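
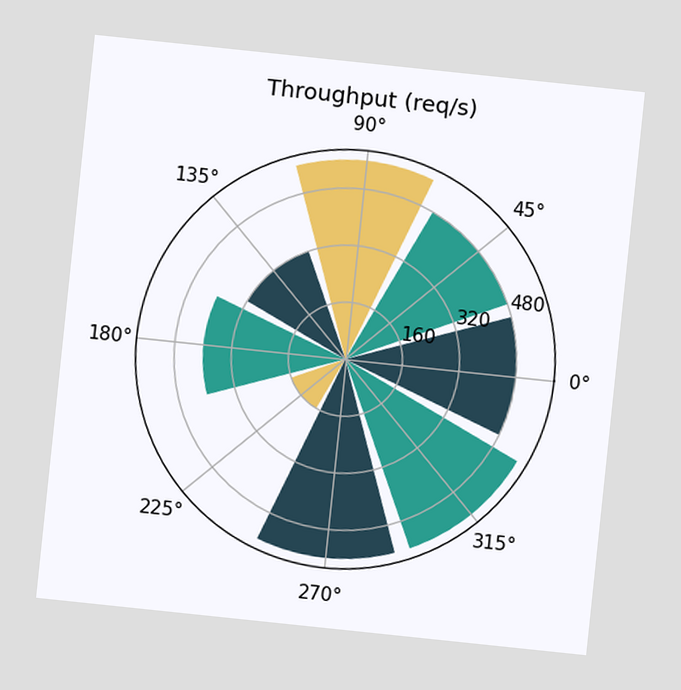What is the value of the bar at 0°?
The chart is tilted about 6° clockwise. The bar at 0° reaches 480req/s on the radial axis.

480req/s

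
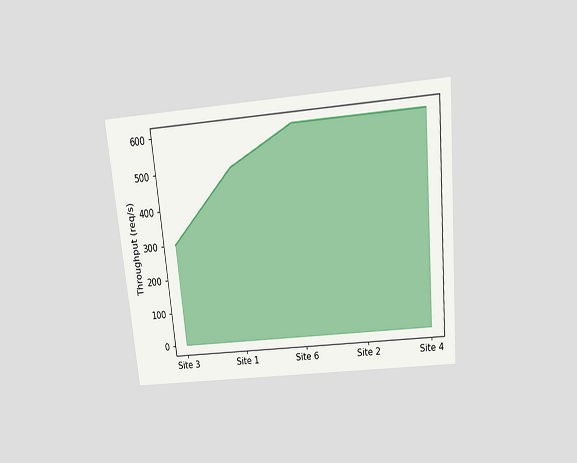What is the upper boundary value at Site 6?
The chart is tilted about 5° counter-clockwise and viewed slightly from above. At Site 6 the upper boundary is at 600req/s.

600req/s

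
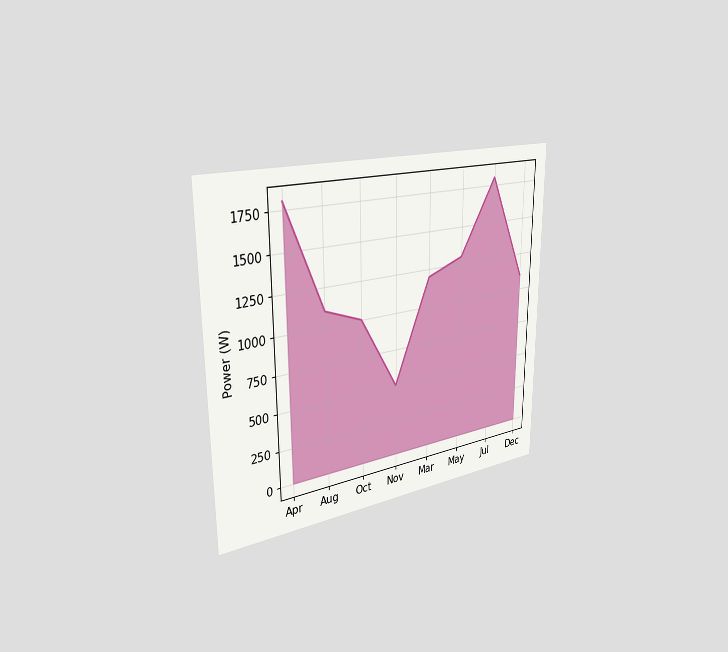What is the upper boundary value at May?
1300W

The chart is viewed slightly from the left. At May the upper boundary is at 1300W.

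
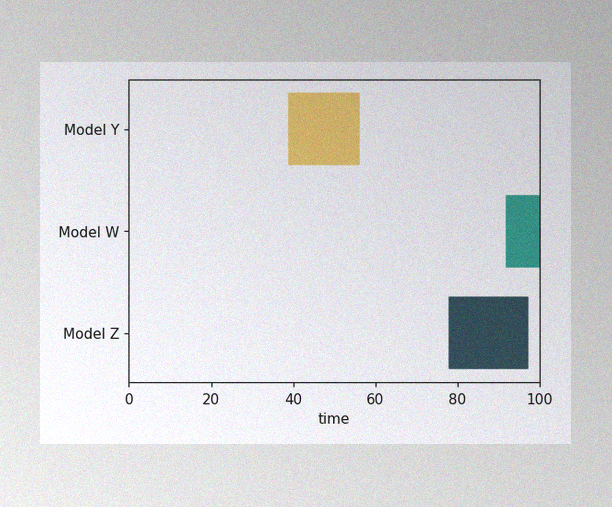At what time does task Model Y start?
39

The image has some photo noise and uneven lighting. The Model Y bar begins at t=39.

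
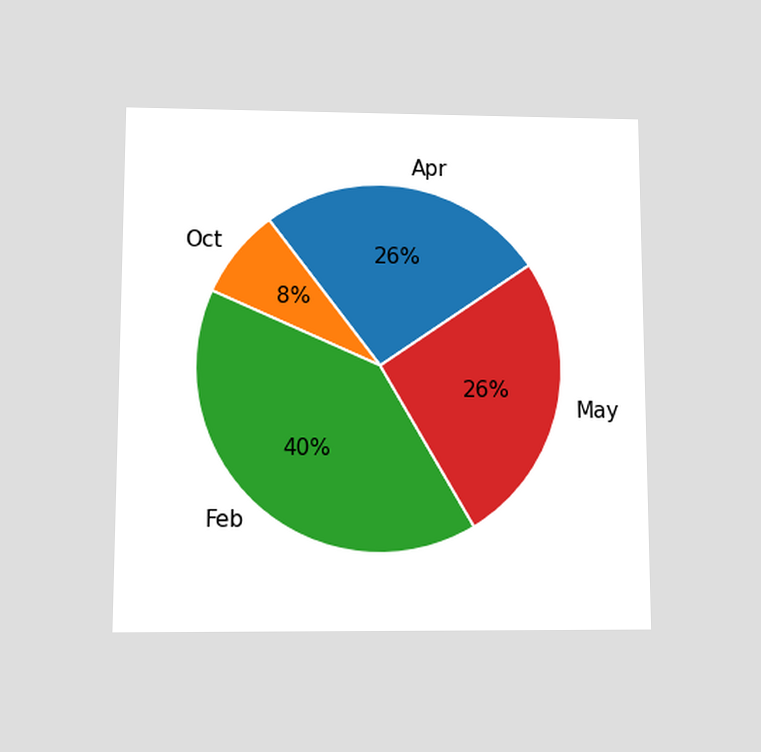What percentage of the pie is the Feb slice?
The chart is viewed slightly from below. The Feb slice takes up 40% of the pie.

40%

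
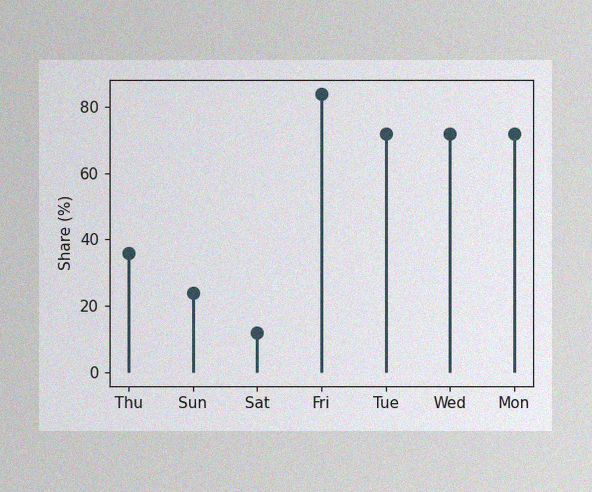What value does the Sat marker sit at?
The image has some photo noise and uneven lighting. The Sat marker sits at 12%.

12%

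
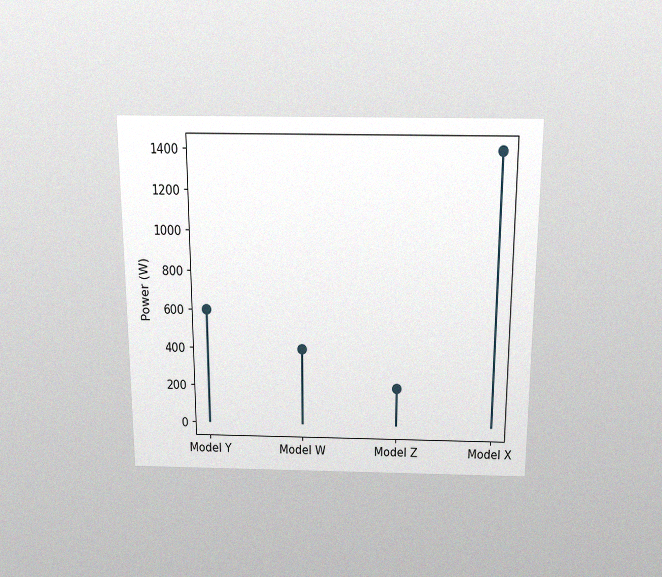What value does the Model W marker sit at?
The chart is viewed slightly from above, with some photo noise. The Model W marker sits at 400W.

400W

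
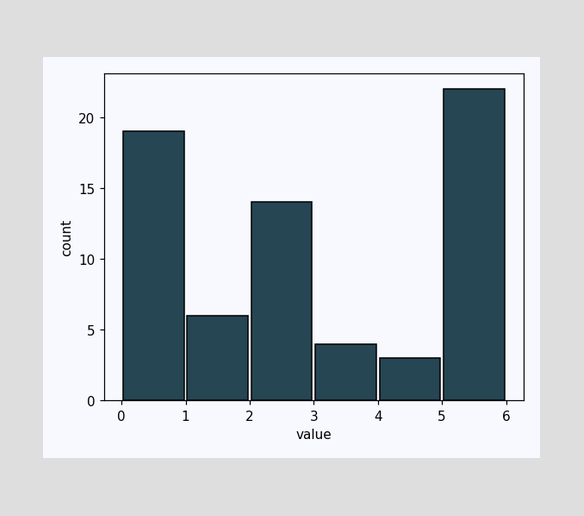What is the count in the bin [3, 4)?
4

The [3, 4) bin has height 4.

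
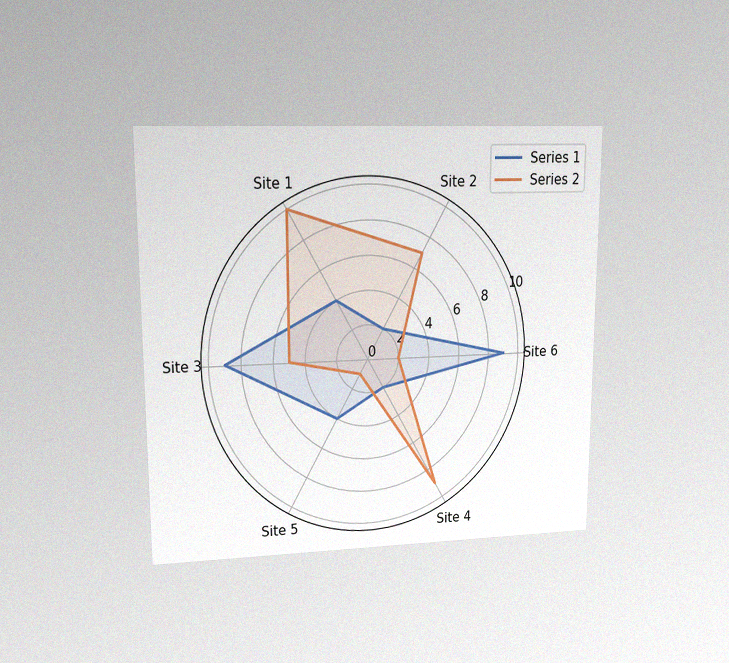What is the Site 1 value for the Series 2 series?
10

The chart is viewed at a slight angle, with some photo noise. On the Site 1 axis, Series 2 reaches 10.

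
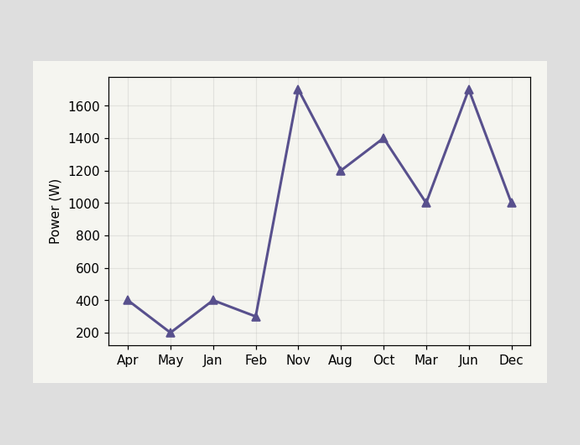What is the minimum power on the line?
200W

The lowest point is at May, and reading across to the y-axis gives 200W.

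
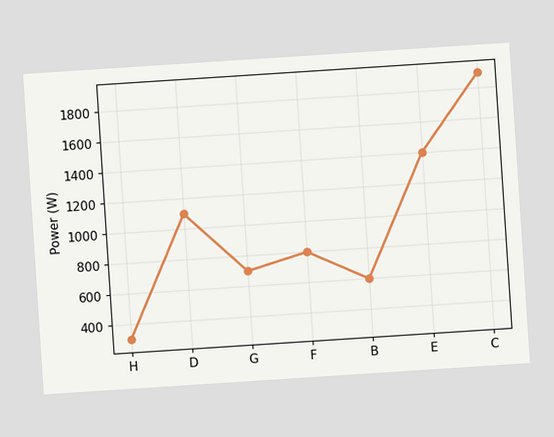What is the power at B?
The chart is tilted about 4° counter-clockwise. At B, the line is at 600W.

600W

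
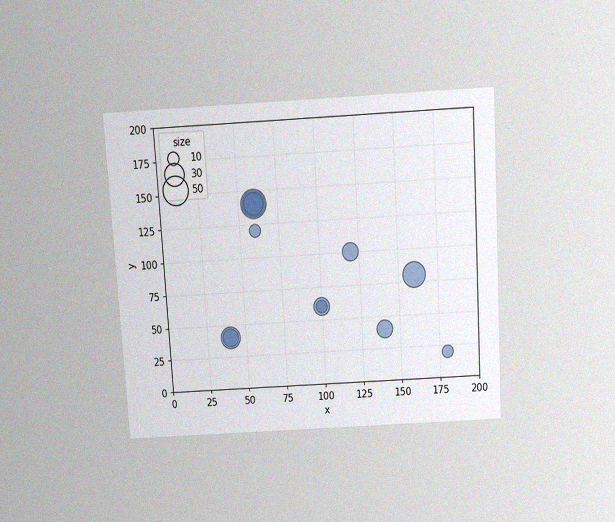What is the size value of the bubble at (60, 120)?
10

The chart is tilted about 3° counter-clockwise and viewed slightly from above, with some photo noise. Matching the bubble at (60, 120) against the size legend gives 10.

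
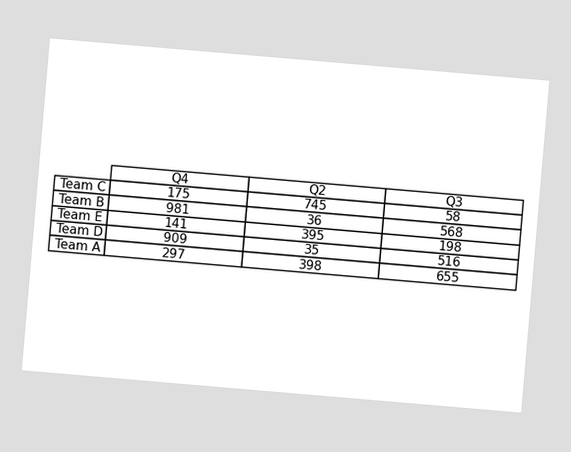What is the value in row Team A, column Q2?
398

The chart is tilted about 5° clockwise. The (Team A, Q2) cell reads 398.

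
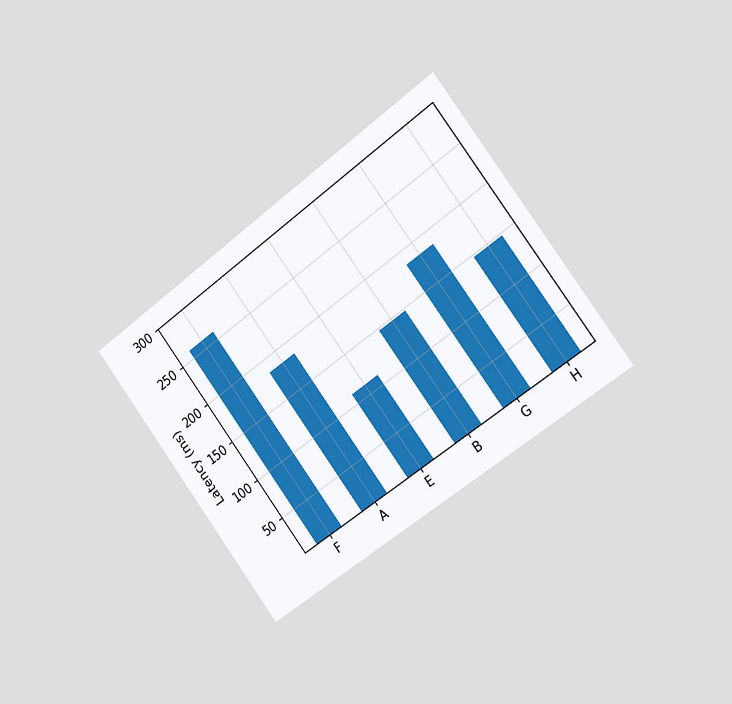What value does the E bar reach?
111ms

The chart is tilted about 37° counter-clockwise and viewed slightly from the right. Reading along the chart's y-axis, the E bar reaches 111ms.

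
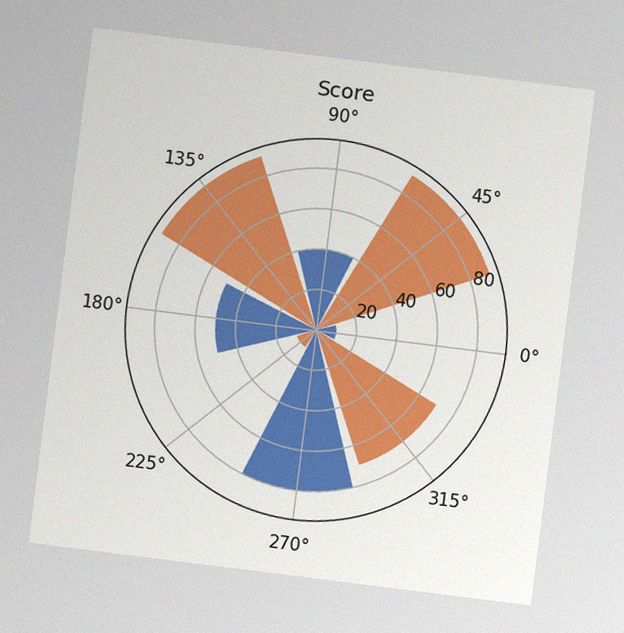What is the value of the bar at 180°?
The chart is tilted about 7° clockwise, with some photo noise. The bar at 180° reaches 50 on the radial axis.

50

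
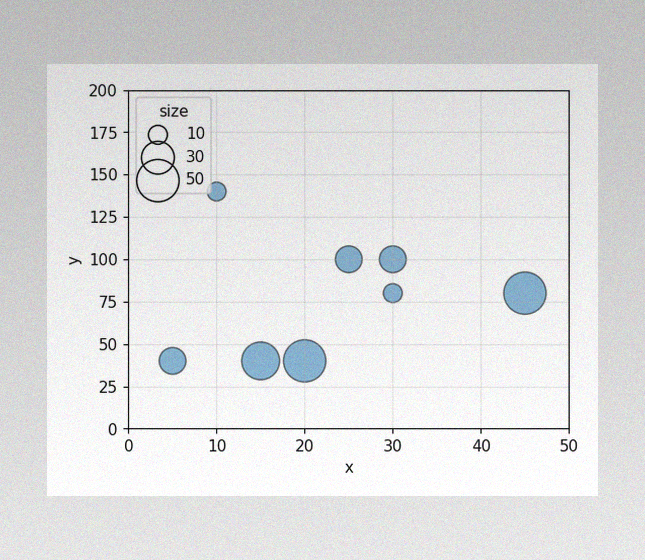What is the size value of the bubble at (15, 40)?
The image has some photo noise and uneven lighting. Matching the bubble at (15, 40) against the size legend gives 40.

40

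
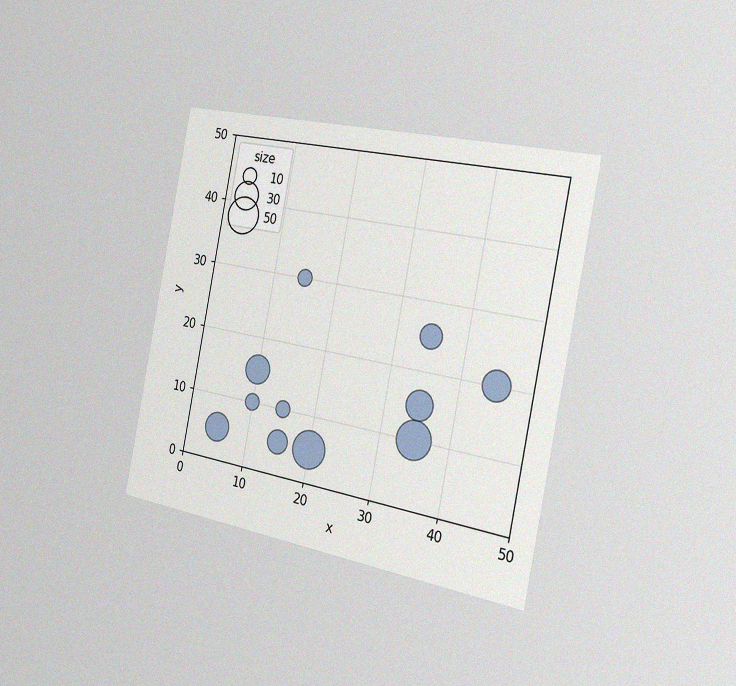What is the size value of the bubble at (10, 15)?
The chart is tilted about 11° clockwise and viewed slightly from the right, with some photo noise. Matching the bubble at (10, 15) against the size legend gives 30.

30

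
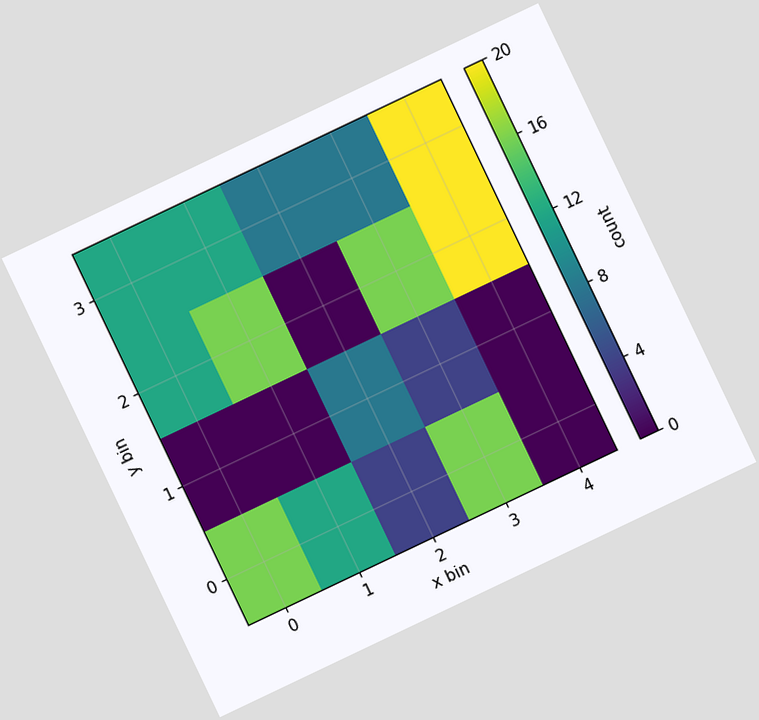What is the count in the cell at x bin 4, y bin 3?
20

The chart is tilted about 25° counter-clockwise. Matching the cell (4, 3) against the colorbar gives 20.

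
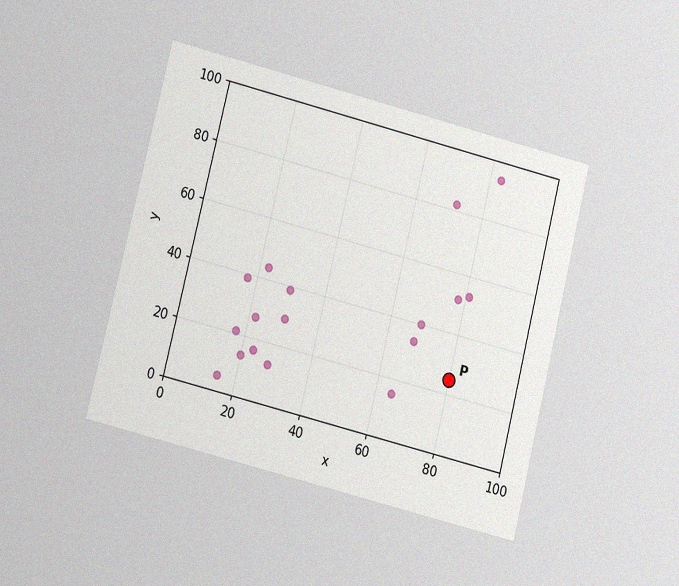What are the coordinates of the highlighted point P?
(80, 25)

The chart is tilted about 14° clockwise and viewed at a slight angle, with some photo noise. Following the gridlines from P to each axis, P sits at (80, 25).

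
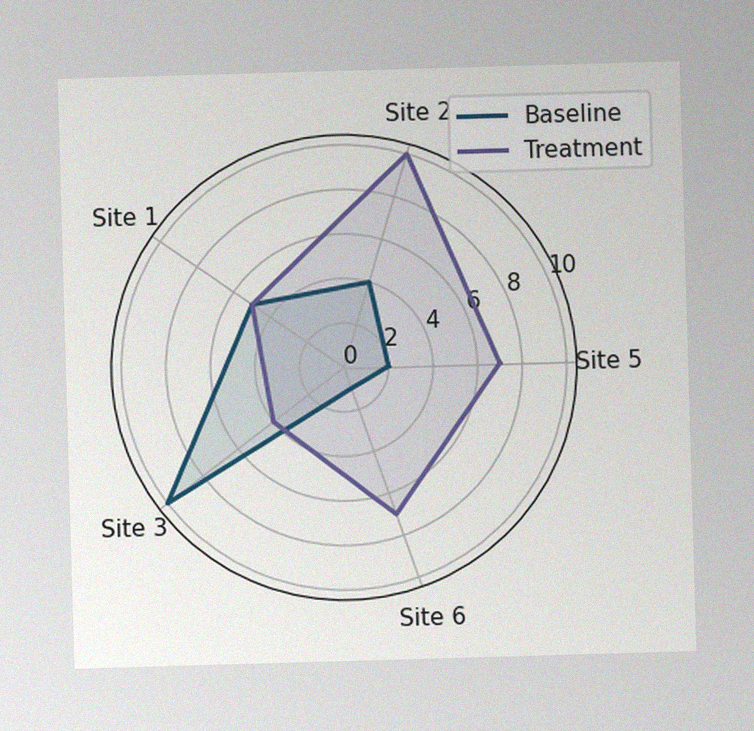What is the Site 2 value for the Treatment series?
10

The image has some photo noise and uneven lighting. On the Site 2 axis, Treatment reaches 10.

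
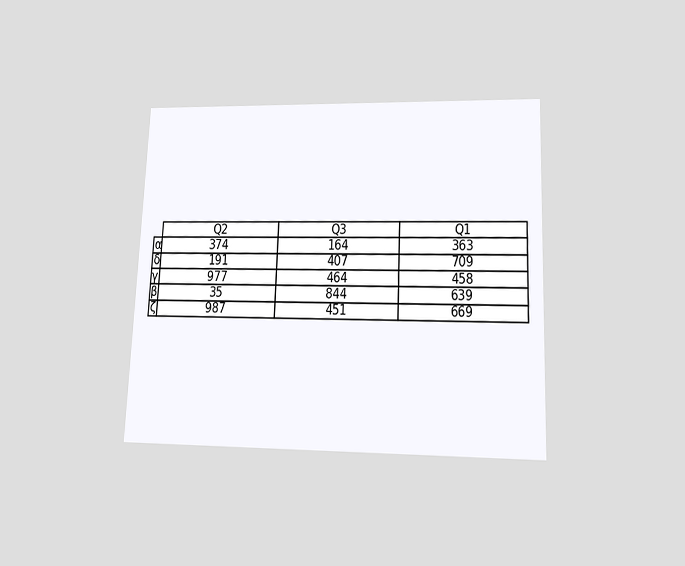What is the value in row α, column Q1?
363

The chart is tilted about 2° clockwise and viewed slightly from below. The (α, Q1) cell reads 363.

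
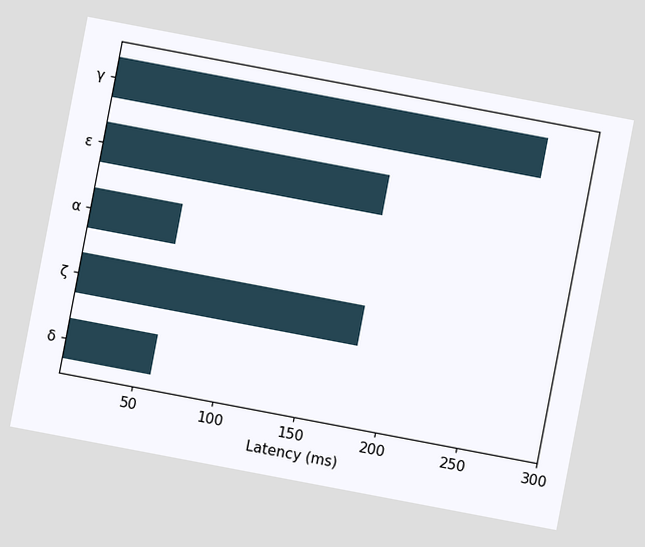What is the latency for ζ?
The chart is tilted about 11° clockwise. Reading along the chart's x-axis, the ζ bar reaches 180ms.

180ms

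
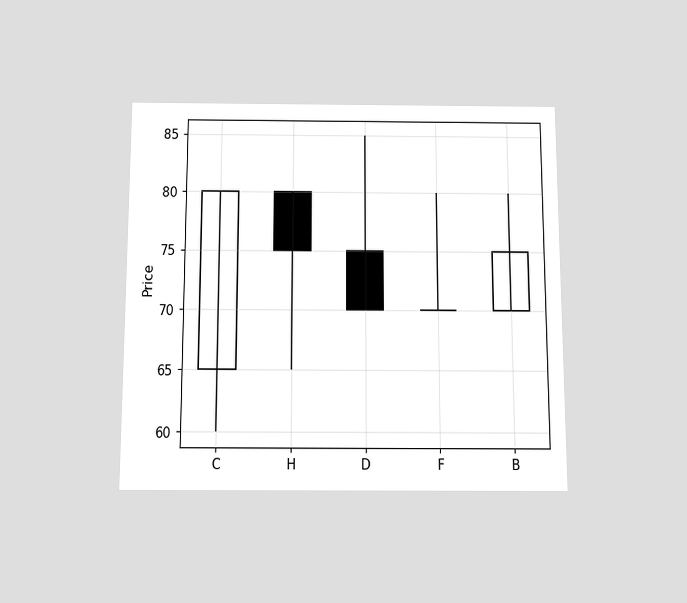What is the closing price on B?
75

The chart is viewed slightly from below. The B candle closes at 75.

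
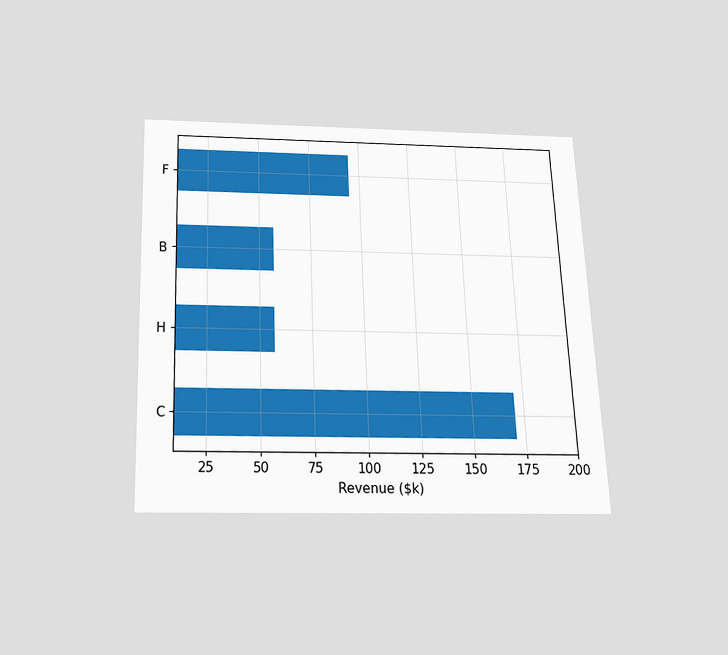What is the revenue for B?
$57k

The chart is tilted about 2° counter-clockwise and viewed slightly from below. Reading along the chart's x-axis, the B bar reaches $57k.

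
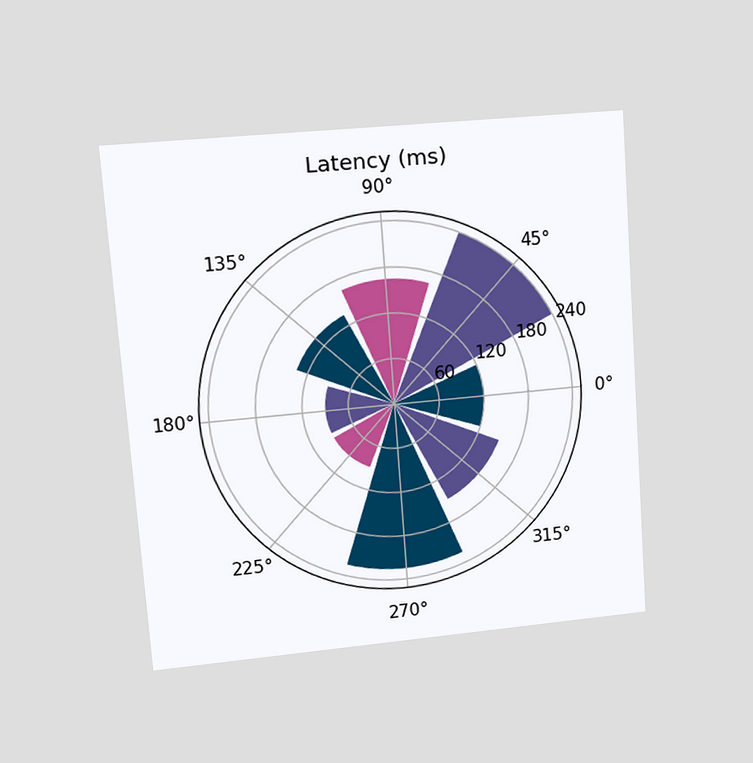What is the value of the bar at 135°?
135ms

The chart is tilted about 4° counter-clockwise and viewed at a slight angle. The bar at 135° reaches 135ms on the radial axis.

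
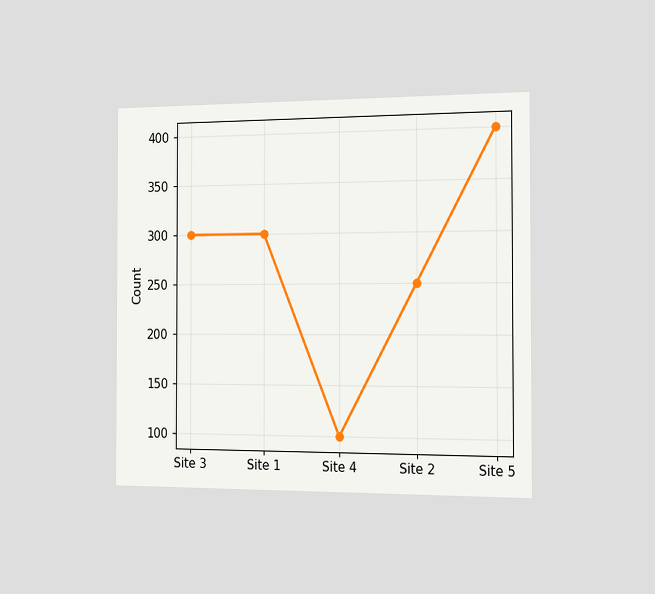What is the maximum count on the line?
The chart is viewed slightly from the right. The highest point is at Site 5, and reading across to the y-axis gives 400.

400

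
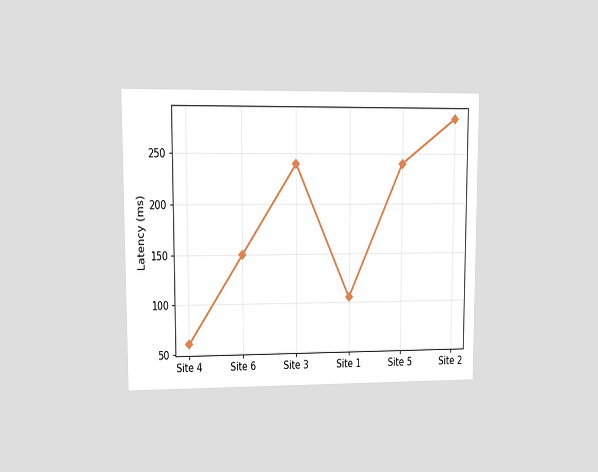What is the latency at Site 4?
The chart is viewed at a slight angle. At Site 4, the line is at 60ms.

60ms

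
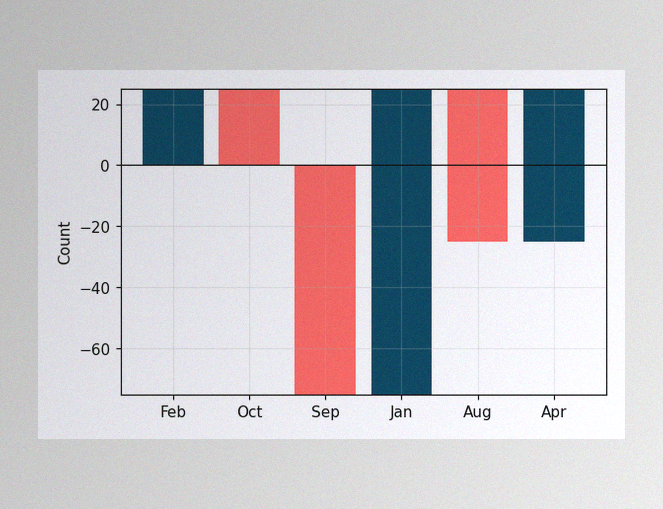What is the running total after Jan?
25

The image has some photo noise and uneven lighting. After Jan the running total reaches 25.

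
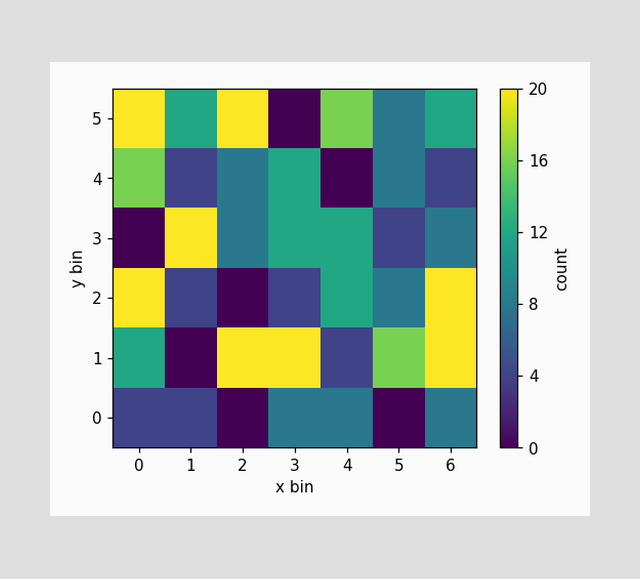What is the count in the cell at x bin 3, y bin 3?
Matching the cell (3, 3) against the colorbar gives 12.

12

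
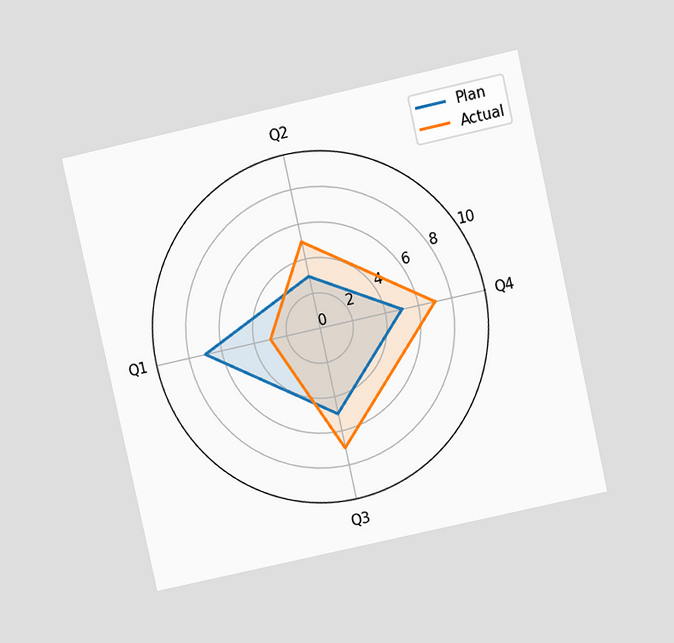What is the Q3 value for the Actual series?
The chart is tilted about 13° counter-clockwise and viewed at a slight angle. On the Q3 axis, Actual reaches 7.

7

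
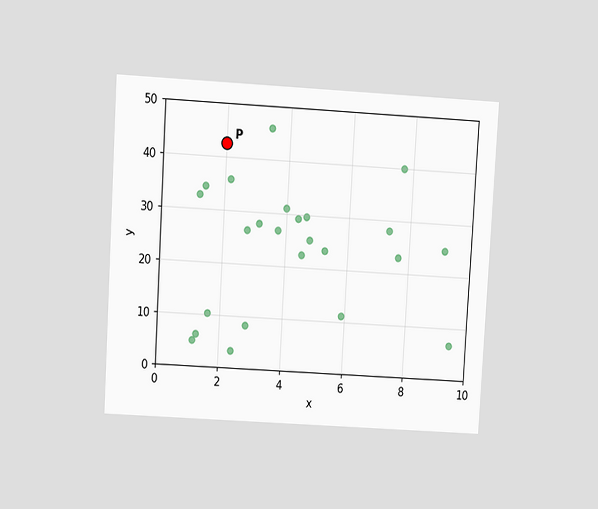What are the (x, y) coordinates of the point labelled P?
The chart is tilted about 3° clockwise and viewed at a slight angle. Following the gridlines from P to each axis, P sits at (2, 42.5).

(2, 42.5)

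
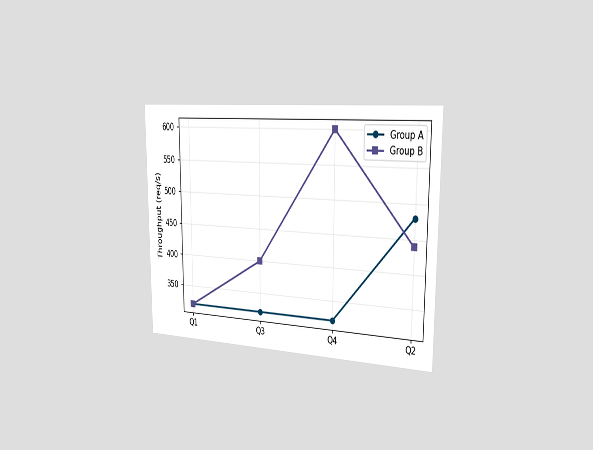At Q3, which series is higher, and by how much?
The chart is viewed slightly from the right. At Q3, Group B sits above the other line by 80req/s.

Group B, by 80req/s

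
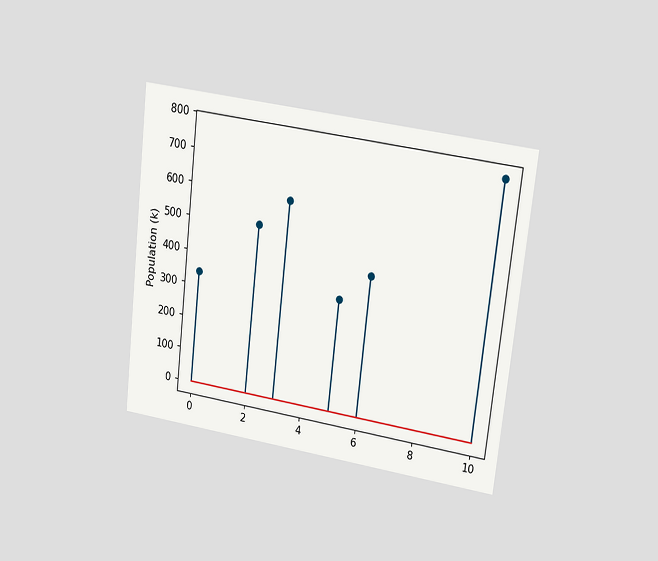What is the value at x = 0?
The chart is tilted about 6° clockwise and viewed at a slight angle. The stem at x=0 reaches 340k.

340k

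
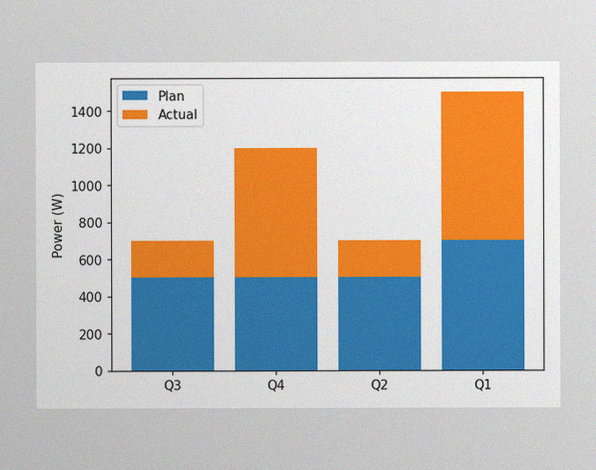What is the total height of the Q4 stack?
1200W

The image has some photo noise and uneven lighting. The Q4 stack's top reaches 1200W on the y-axis.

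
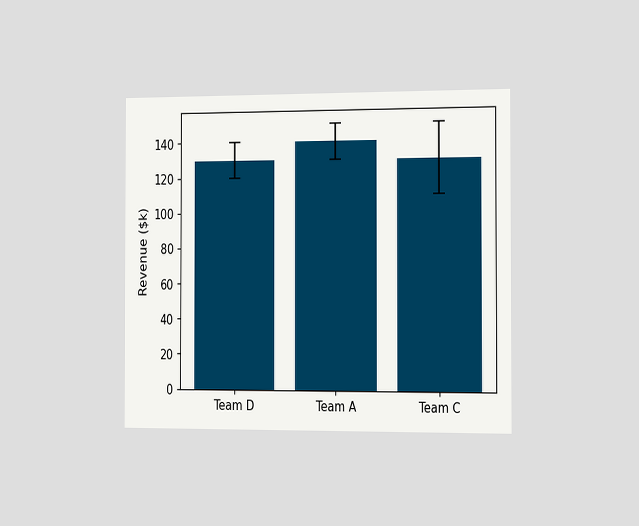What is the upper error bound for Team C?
$150k

The chart is viewed slightly from the right. The Team C bar's upper whisker reaches $150k.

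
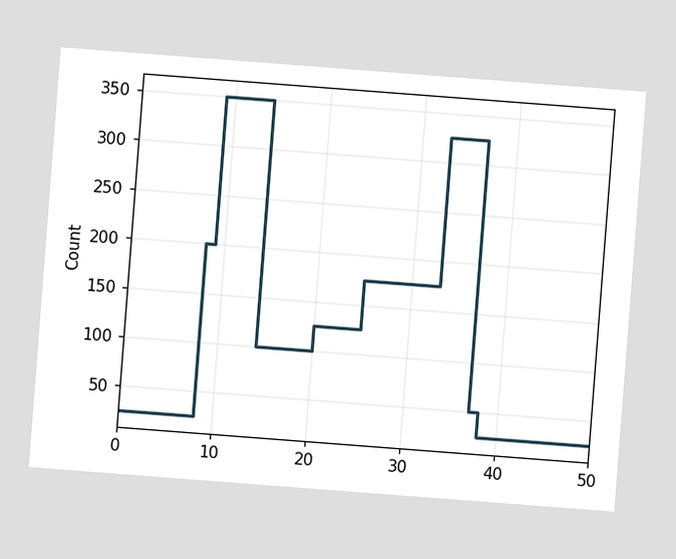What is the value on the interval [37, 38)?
The chart is tilted about 4° clockwise. On [37, 38) the step sits at 50.

50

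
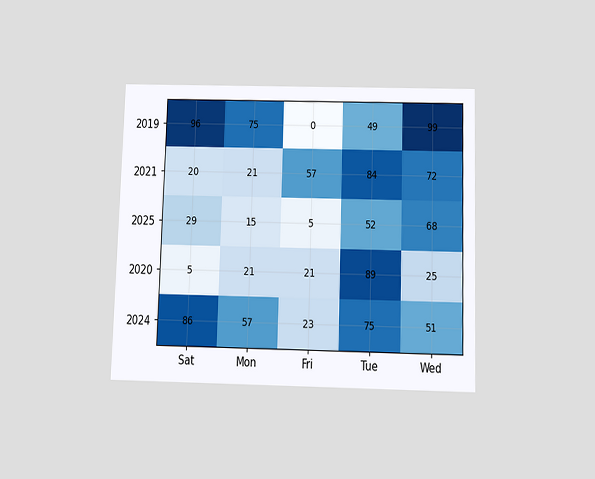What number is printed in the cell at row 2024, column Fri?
23

The chart is viewed slightly from below. The (2024, Fri) cell reads 23.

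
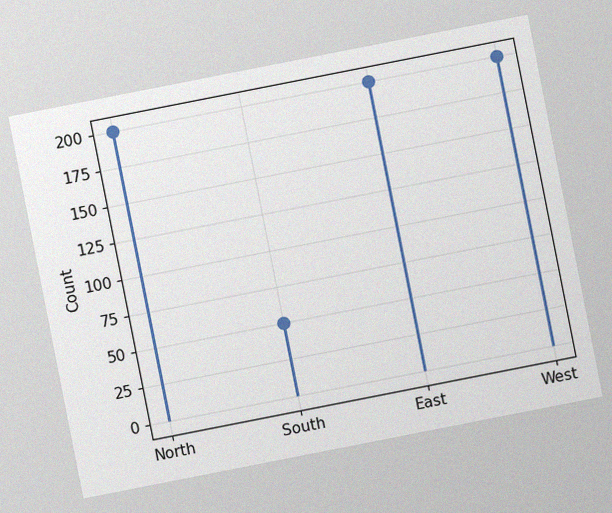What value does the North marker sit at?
200

The chart is tilted about 11° counter-clockwise, with some photo noise. The North marker sits at 200.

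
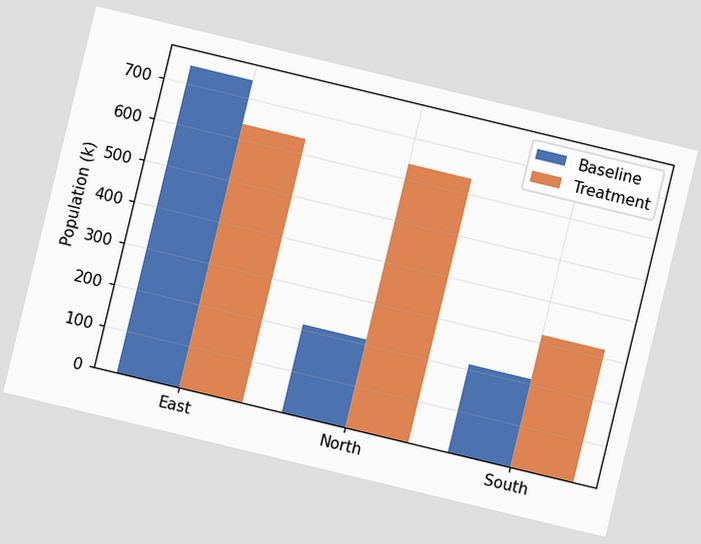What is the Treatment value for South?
The chart is tilted about 14° clockwise. The Treatment bar at South reaches 318k on the y-axis.

318k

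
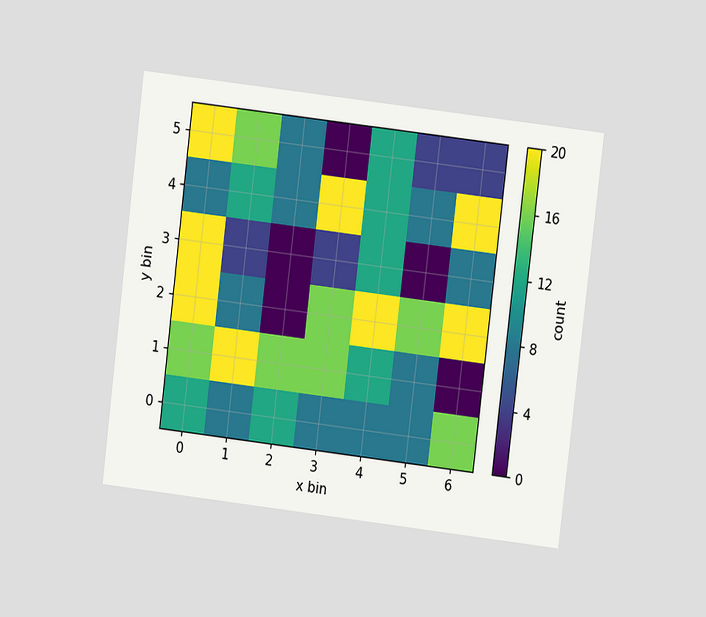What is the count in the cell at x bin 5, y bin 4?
8

The chart is tilted about 7° clockwise and viewed at a slight angle. Matching the cell (5, 4) against the colorbar gives 8.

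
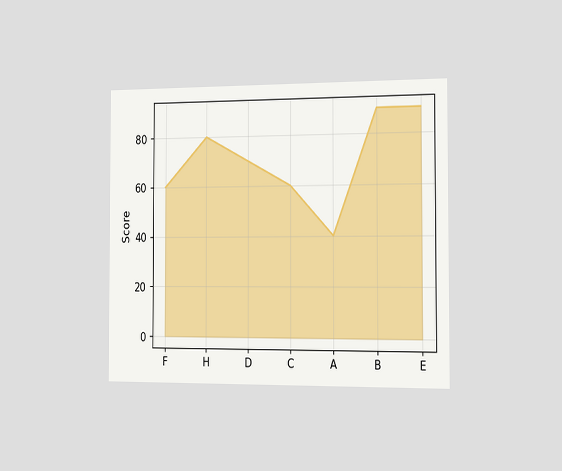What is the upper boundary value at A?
40

The chart is viewed slightly from the right. At A the upper boundary is at 40.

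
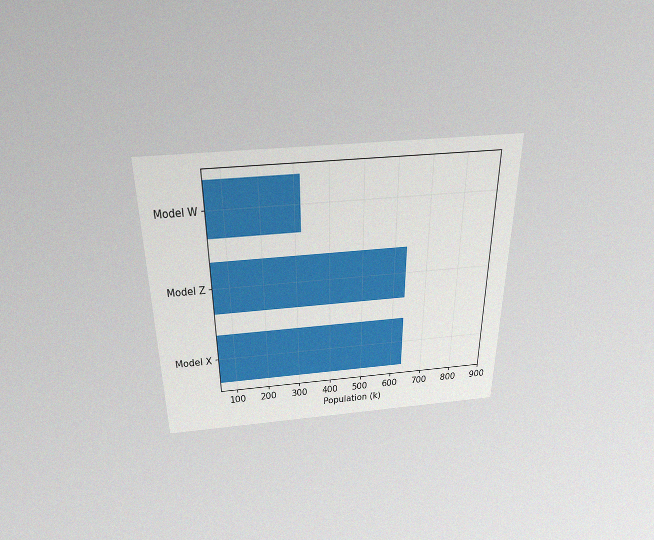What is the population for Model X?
636k

The chart is viewed slightly from above, with some photo noise. Reading along the chart's x-axis, the Model X bar reaches 636k.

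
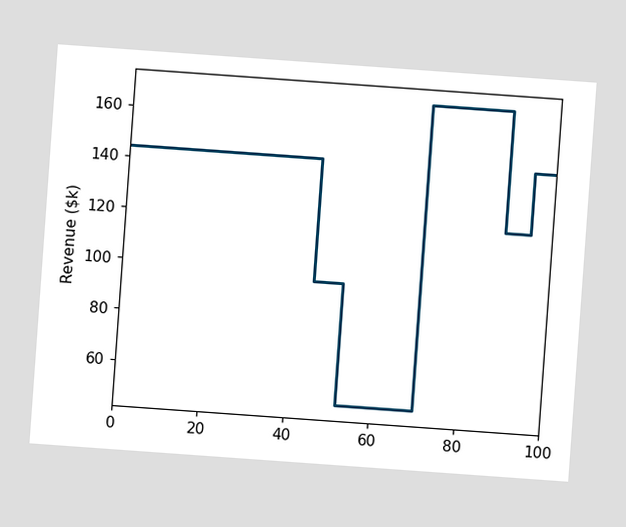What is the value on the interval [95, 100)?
The chart is tilted about 4° clockwise. On [95, 100) the step sits at $144k.

$144k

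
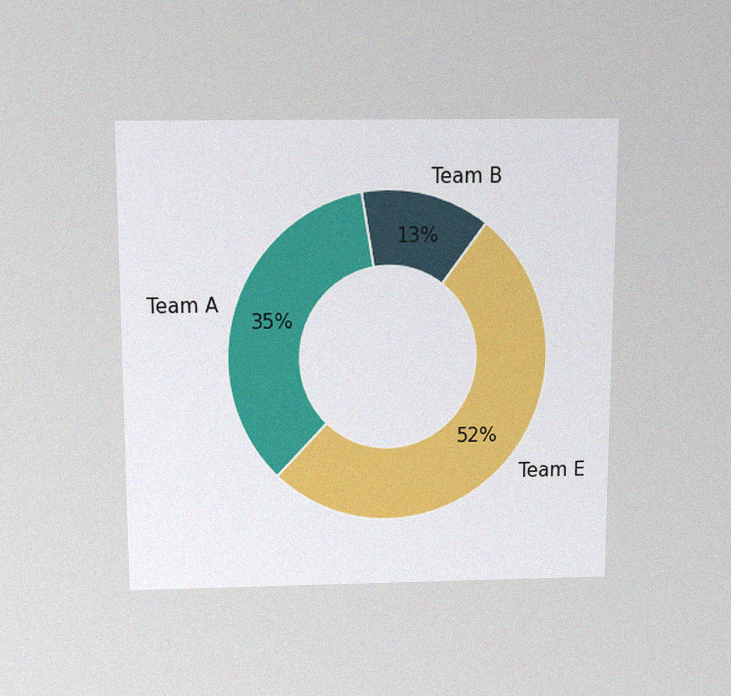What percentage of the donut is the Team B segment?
The chart is viewed slightly from above, with some photo noise. The Team B segment takes up 13% of the ring.

13%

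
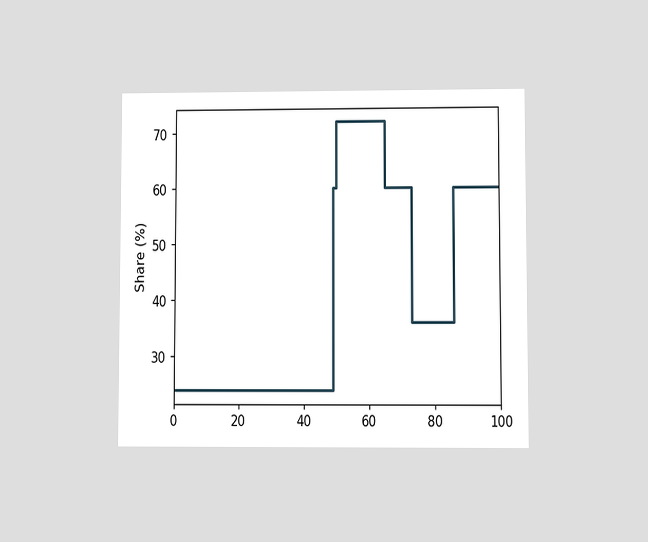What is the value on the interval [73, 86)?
36%

The chart is viewed at a slight angle. On [73, 86) the step sits at 36%.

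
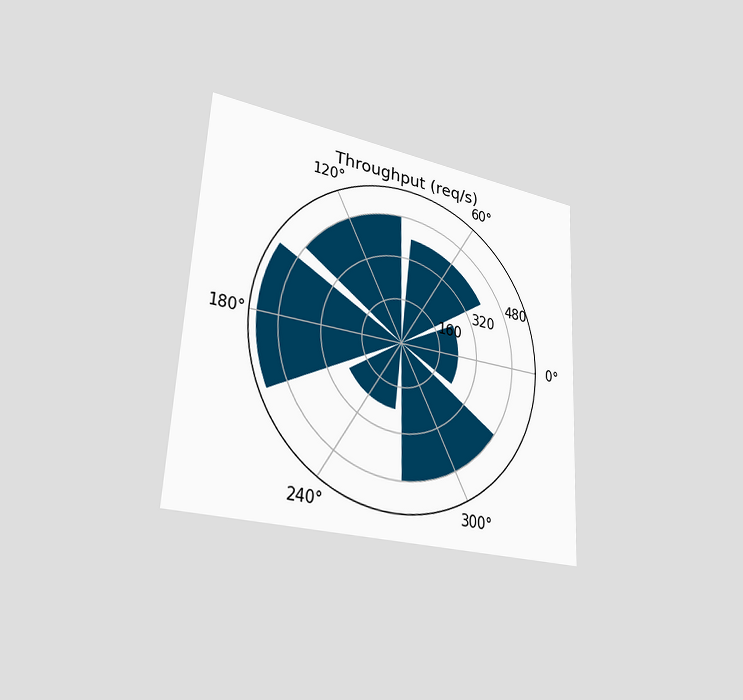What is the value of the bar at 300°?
The chart is tilted about 3° clockwise and viewed slightly from the left. The bar at 300° reaches 480req/s on the radial axis.

480req/s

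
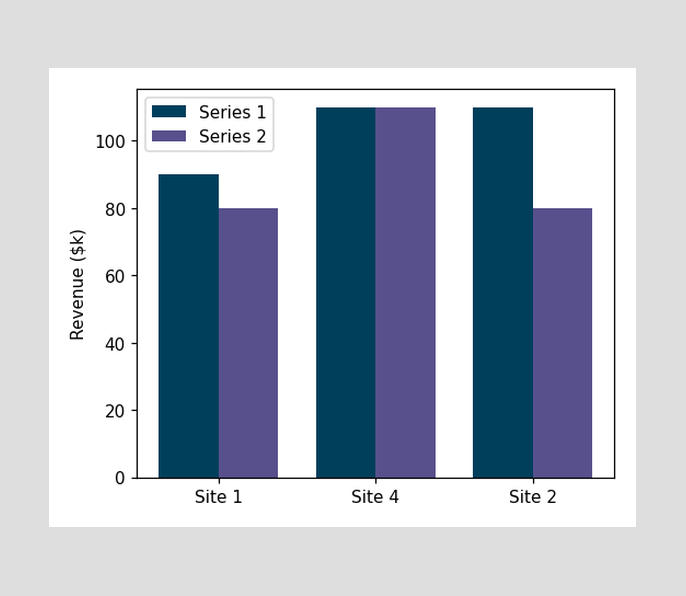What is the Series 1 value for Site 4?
$110k

The Series 1 bar at Site 4 reaches $110k on the y-axis.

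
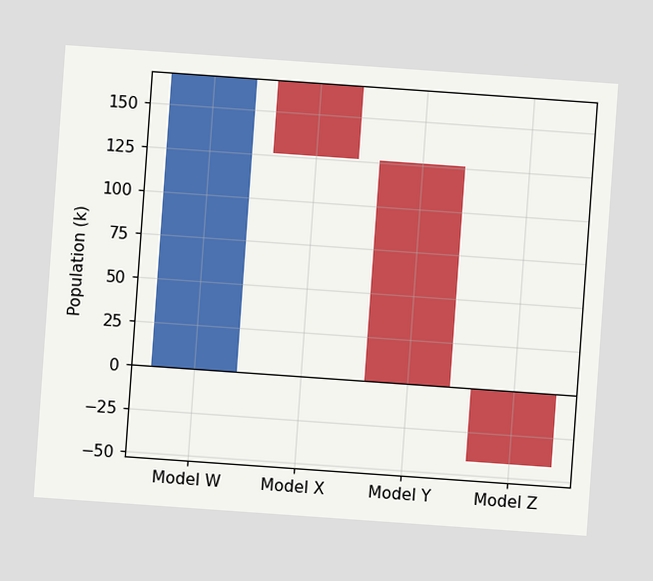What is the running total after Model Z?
-42k

The chart is tilted about 4° clockwise. After Model Z the running total reaches -42k.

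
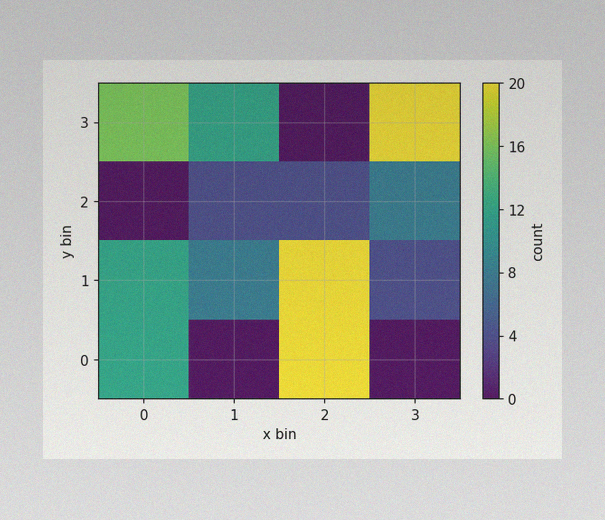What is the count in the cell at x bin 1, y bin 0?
0

The image has some photo noise and uneven lighting. Matching the cell (1, 0) against the colorbar gives 0.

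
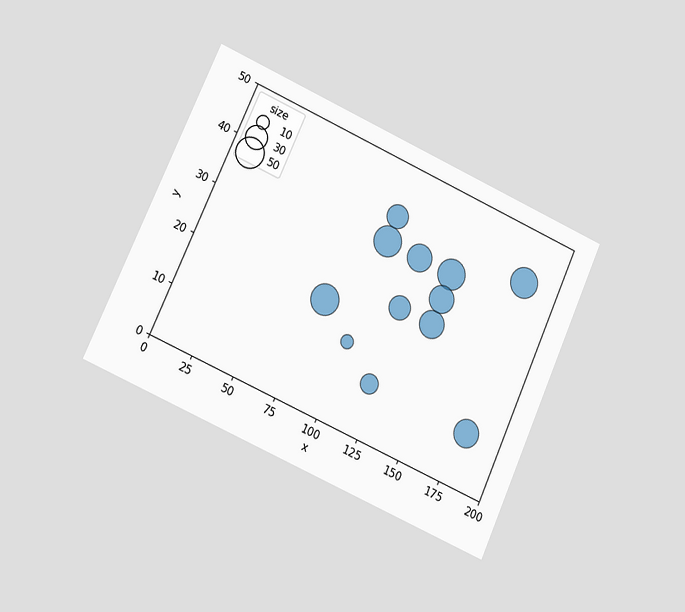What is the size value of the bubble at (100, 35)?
50

The chart is tilted about 24° clockwise and viewed at a slight angle. Matching the bubble at (100, 35) against the size legend gives 50.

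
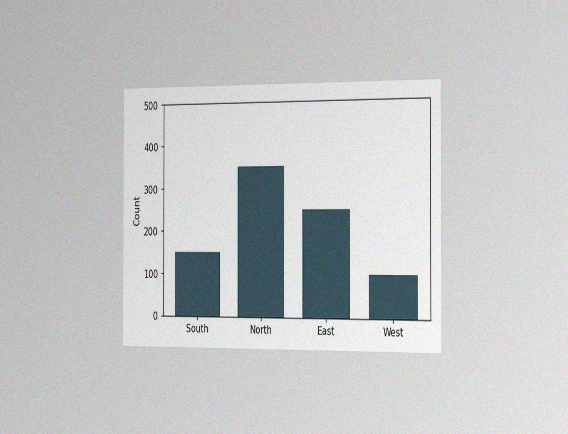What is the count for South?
The chart is viewed slightly from the right, with some photo noise. Reading along the chart's y-axis, the South bar reaches 150.

150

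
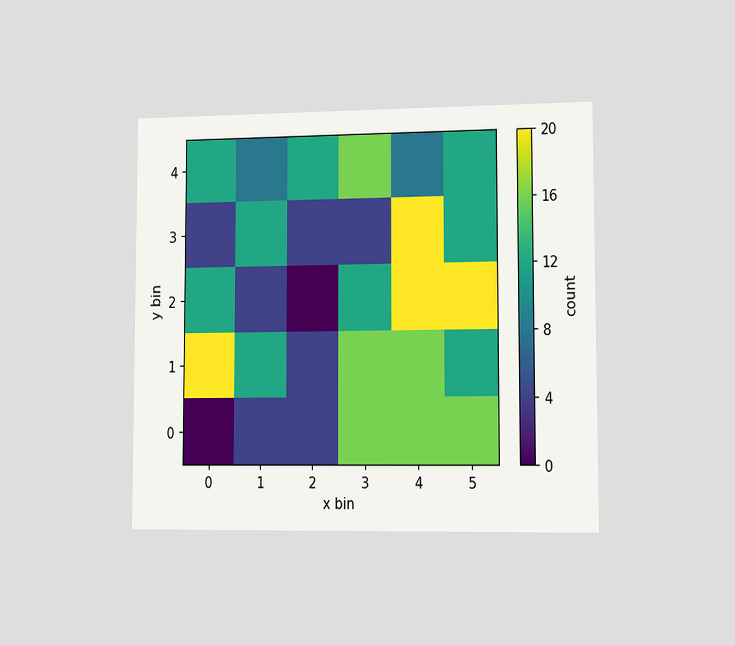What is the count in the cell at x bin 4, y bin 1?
The chart is viewed slightly from the right. Matching the cell (4, 1) against the colorbar gives 16.

16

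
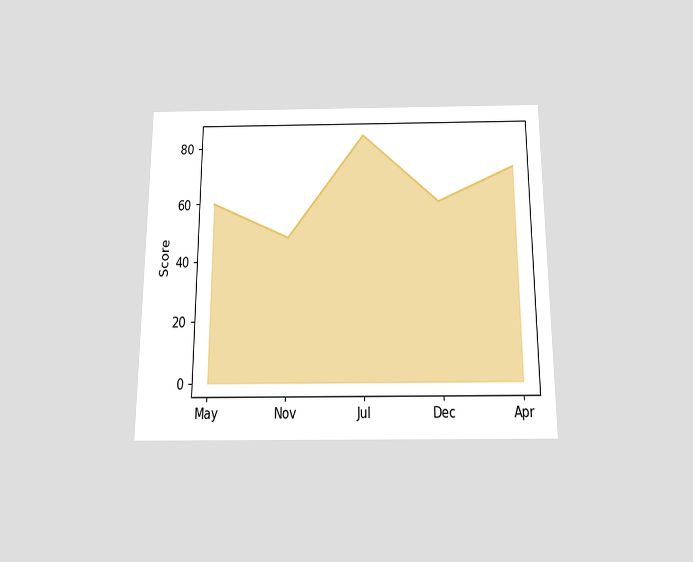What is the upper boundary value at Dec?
The chart is viewed slightly from below. At Dec the upper boundary is at 60.

60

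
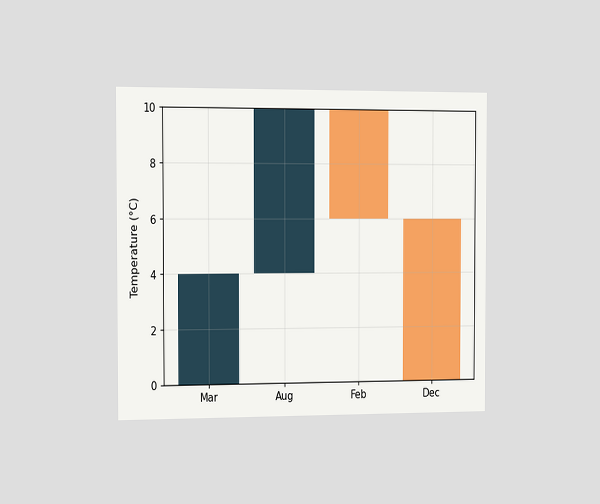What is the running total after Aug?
10°C

The chart is viewed slightly from the left. After Aug the running total reaches 10°C.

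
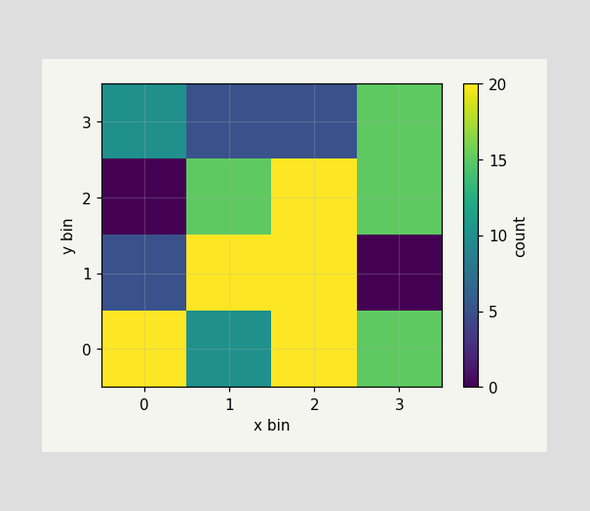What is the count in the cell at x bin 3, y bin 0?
Matching the cell (3, 0) against the colorbar gives 15.

15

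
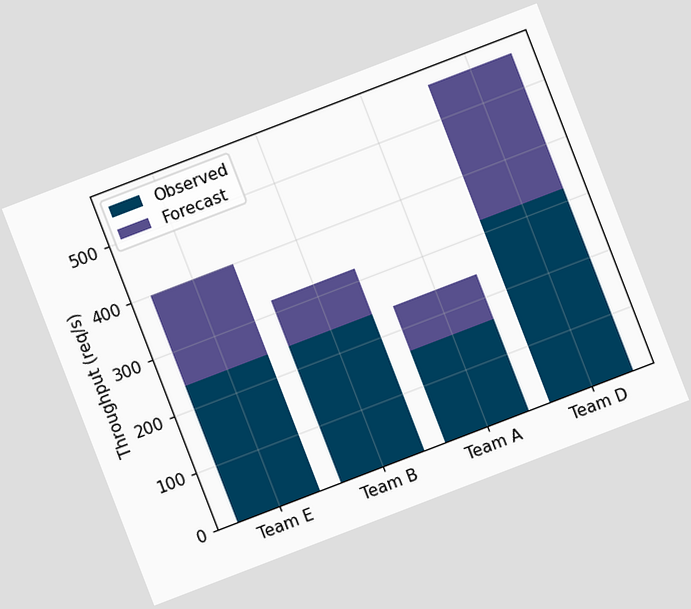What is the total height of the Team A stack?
240req/s

The chart is tilted about 21° counter-clockwise. The Team A stack's top reaches 240req/s on the y-axis.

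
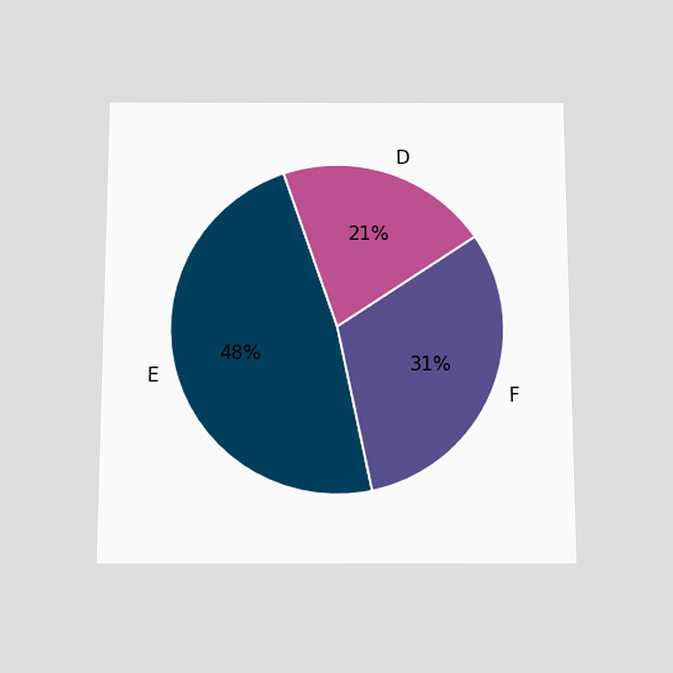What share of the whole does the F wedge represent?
The chart is viewed slightly from below. The F slice takes up 31% of the pie.

31%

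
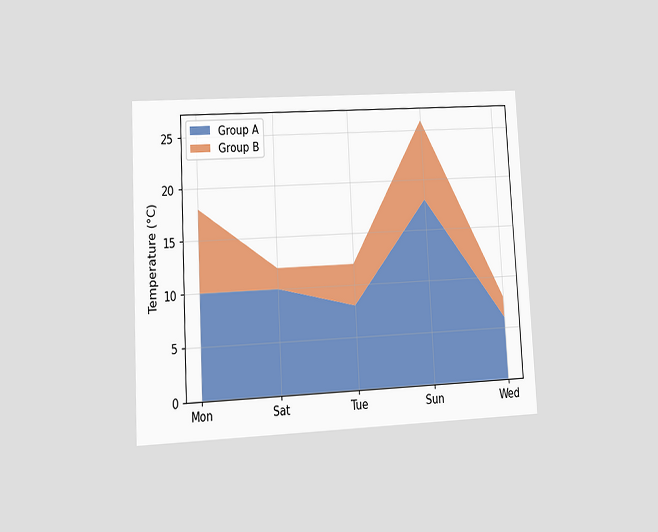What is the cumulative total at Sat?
12°C

The chart is tilted about 3° counter-clockwise and viewed at a slight angle. The stacked total at Sat reaches 12°C.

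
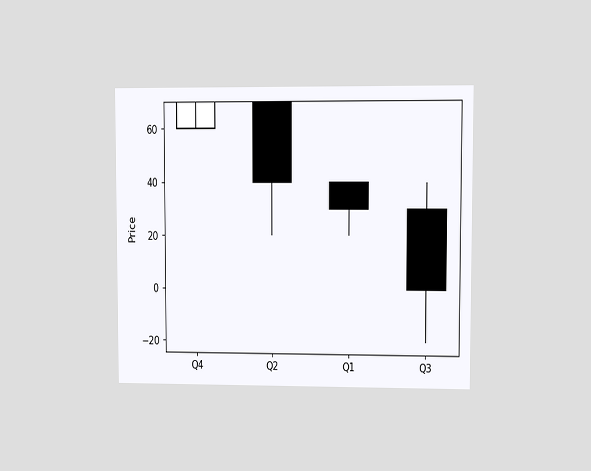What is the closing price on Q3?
0

The chart is viewed at a slight angle. The Q3 candle closes at 0.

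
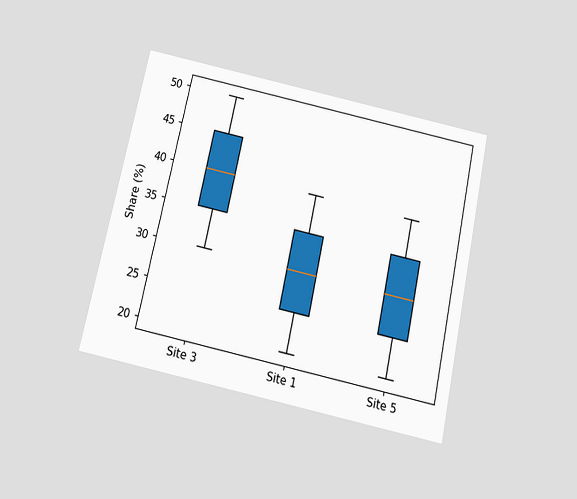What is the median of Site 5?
The chart is tilted about 12° clockwise and viewed slightly from below. The median line in the Site 5 box sits at 30%.

30%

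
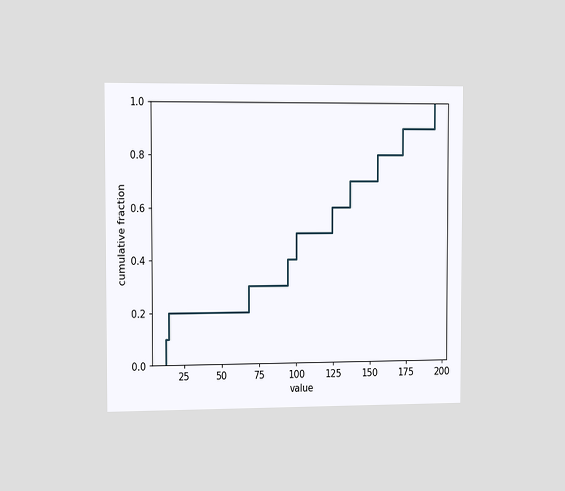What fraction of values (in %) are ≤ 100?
The chart is viewed slightly from the left. At x=100 the ECDF step is at 50%.

50%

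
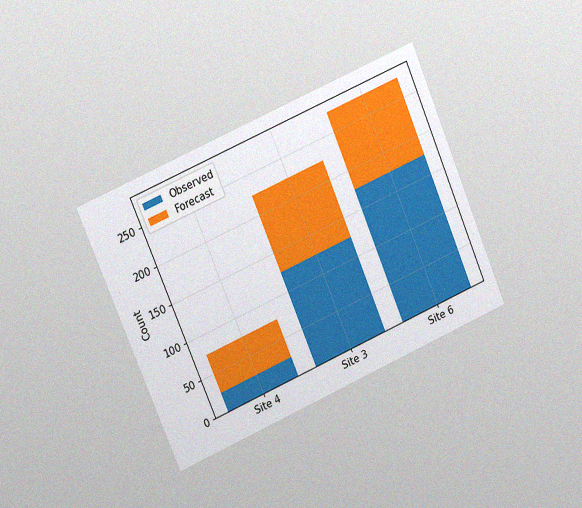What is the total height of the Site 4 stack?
The chart is tilted about 23° counter-clockwise and viewed slightly from the left, with some photo noise. The Site 4 stack's top reaches 75 on the y-axis.

75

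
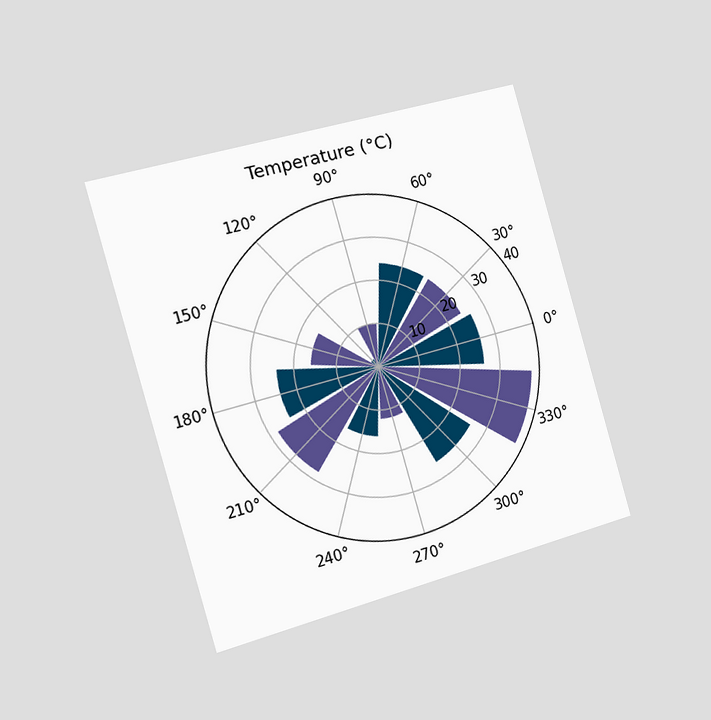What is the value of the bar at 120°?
2°C

The chart is tilted about 16° counter-clockwise and viewed slightly from the left. The bar at 120° reaches 2°C on the radial axis.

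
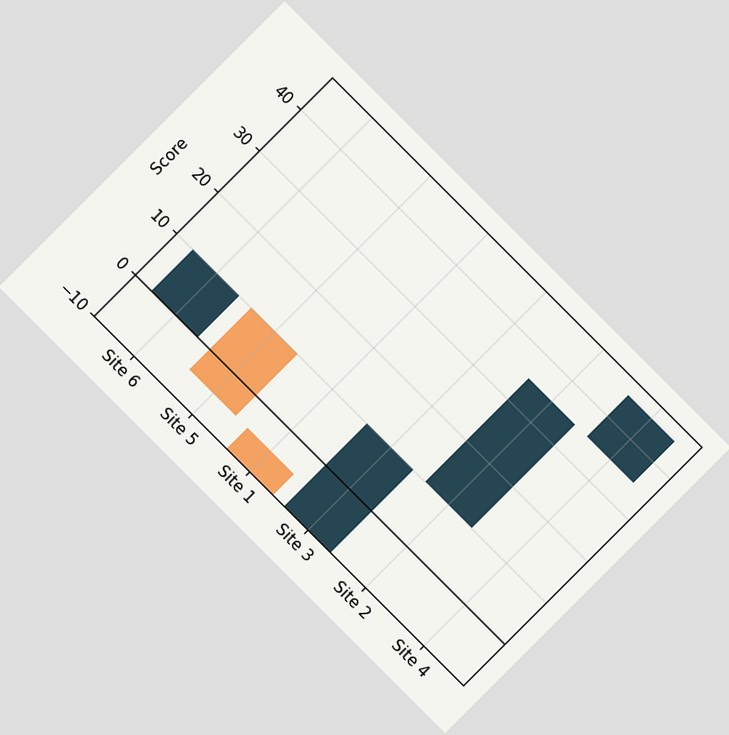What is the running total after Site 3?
The chart is tilted about 45° clockwise. After Site 3 the running total reaches 10.

10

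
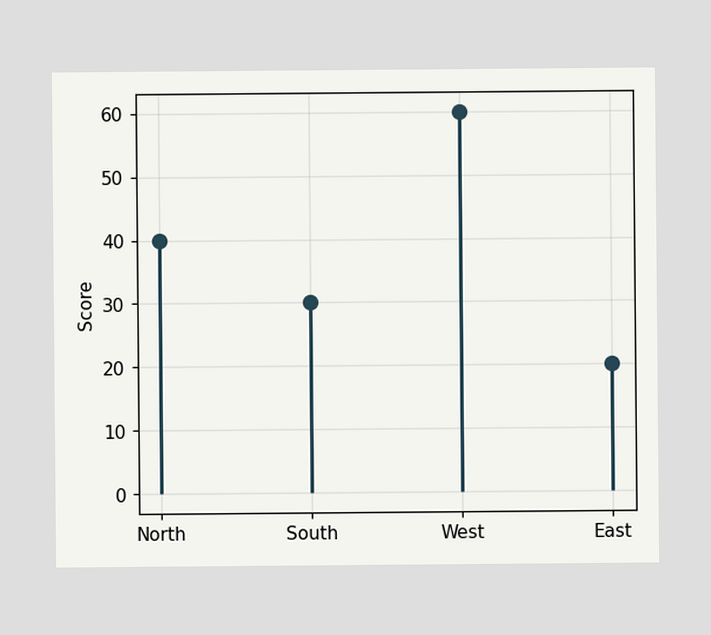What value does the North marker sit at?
40

The North marker sits at 40.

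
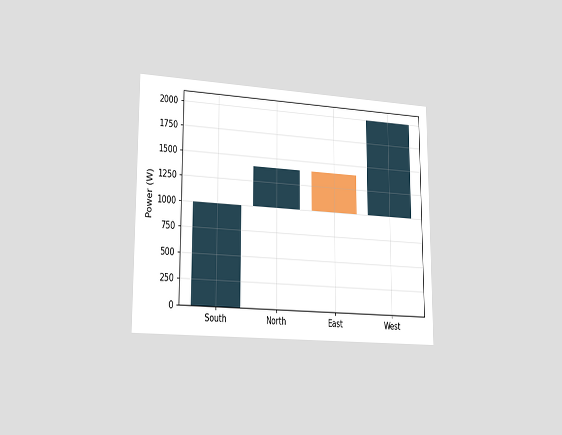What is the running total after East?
1000W

The chart is viewed slightly from the left. After East the running total reaches 1000W.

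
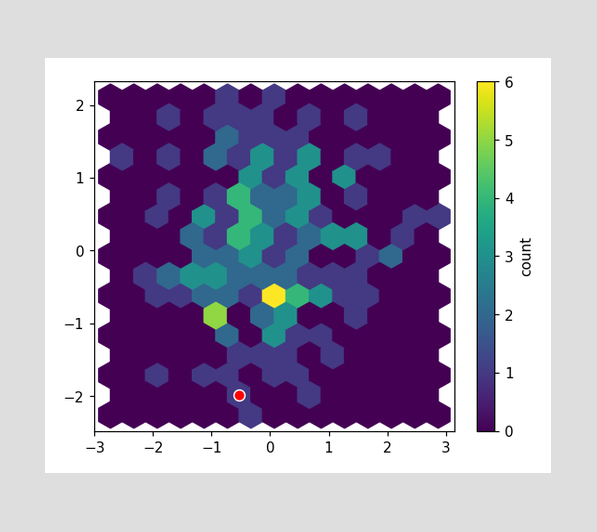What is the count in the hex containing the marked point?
The marked hex reads 1 on the colorbar.

1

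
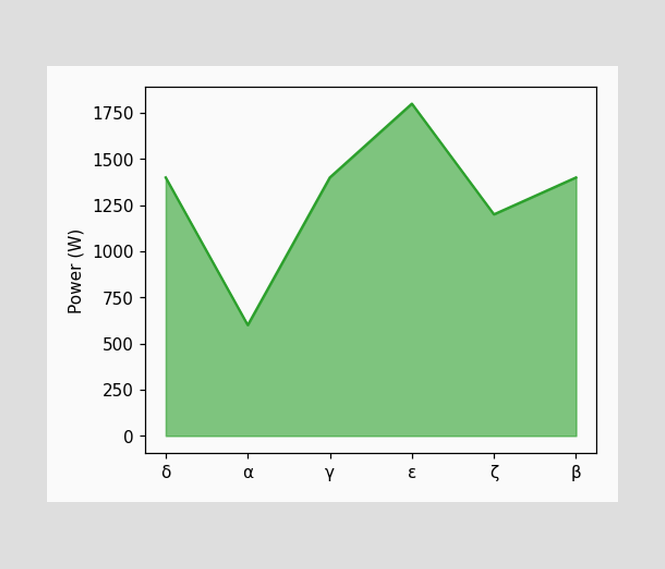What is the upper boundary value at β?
1400W

At β the upper boundary is at 1400W.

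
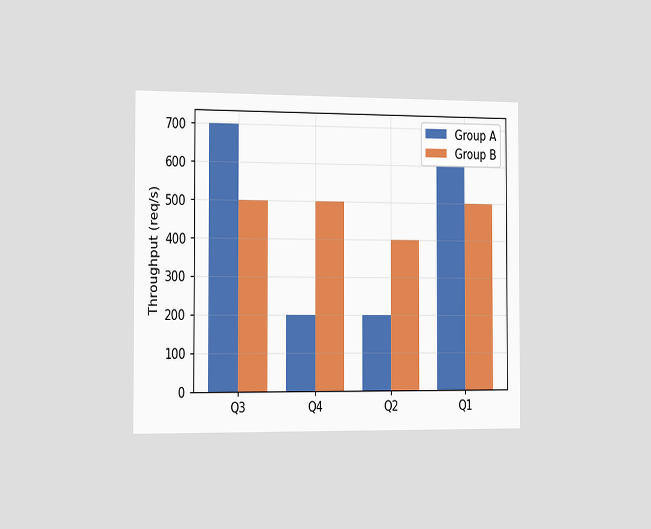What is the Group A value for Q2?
The chart is viewed slightly from the left. The Group A bar at Q2 reaches 200req/s on the y-axis.

200req/s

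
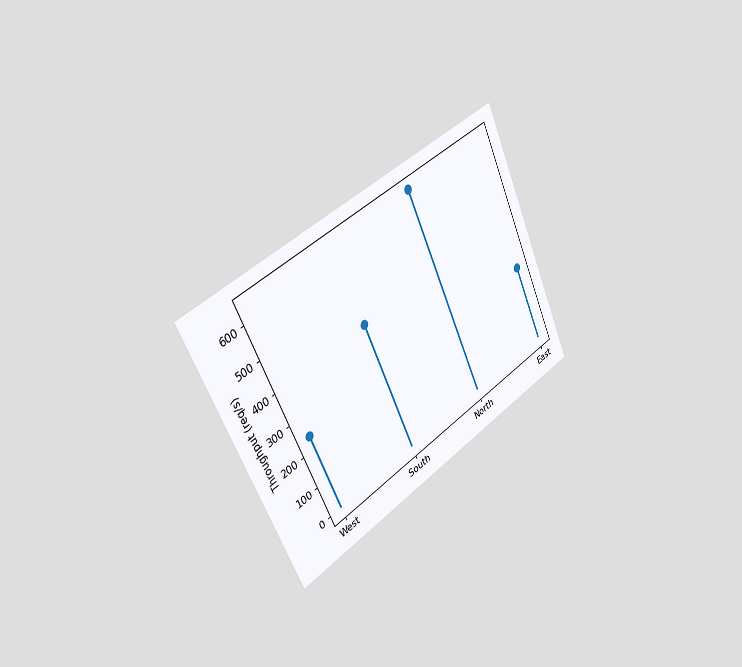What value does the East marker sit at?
240req/s

The chart is tilted about 26° counter-clockwise and viewed slightly from the left. The East marker sits at 240req/s.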